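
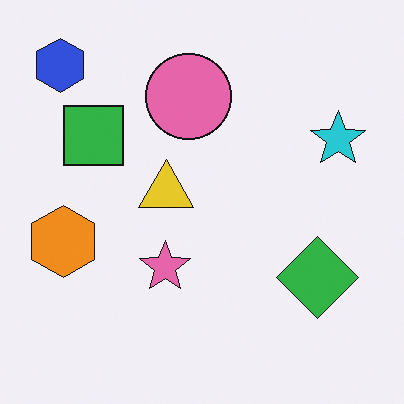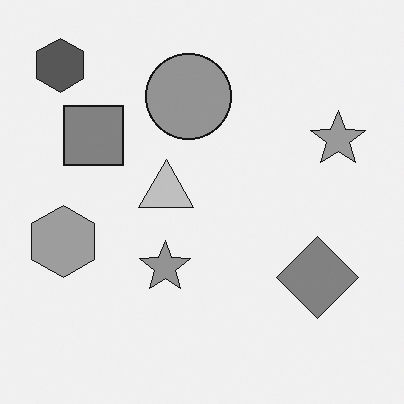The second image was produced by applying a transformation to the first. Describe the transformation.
The transformation is: converted to grayscale.

All color is removed — every shape is now a shade of grey.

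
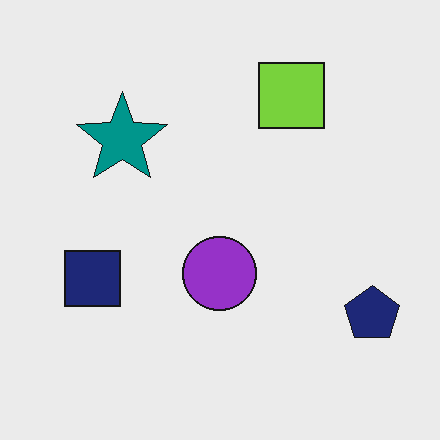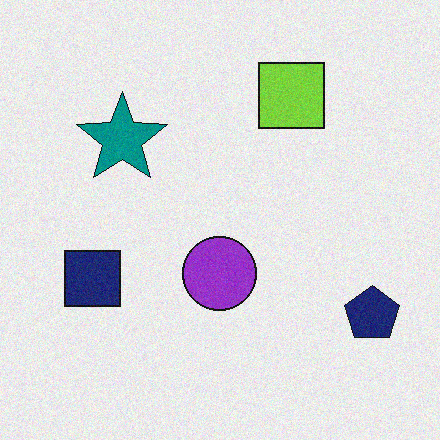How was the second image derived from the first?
This is the original image degraded with light additive noise.

Random speckle covers the whole image, including the flat background.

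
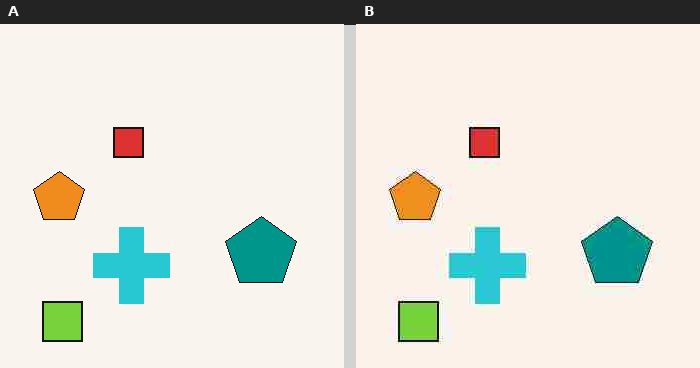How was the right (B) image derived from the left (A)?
The image was heavily JPEG-compressed with obvious blocking artifacts.

Blocky 8×8 compression artifacts appear around shape edges and the flat background shows ringing — characteristic JPEG degradation.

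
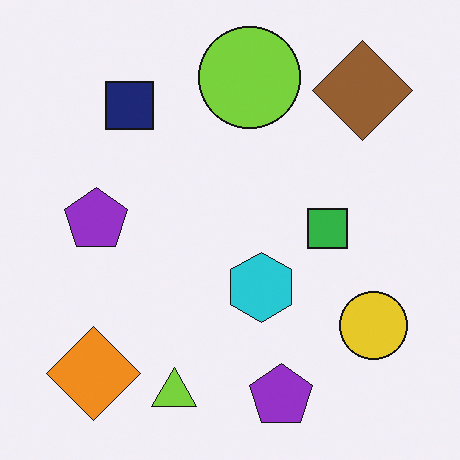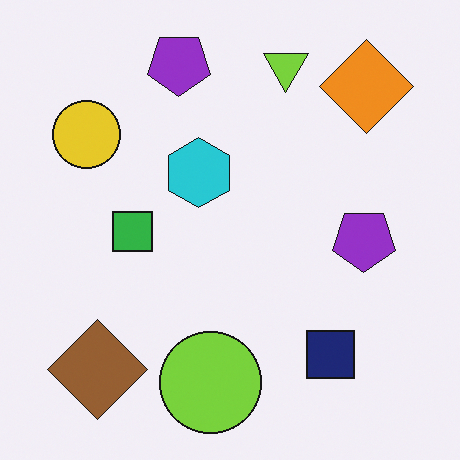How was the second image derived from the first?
The image was rotated 180°.

The orange diamond sits in the bottom-left of the first image and the top-right of the second — consistent with a whole-image 180° rotation.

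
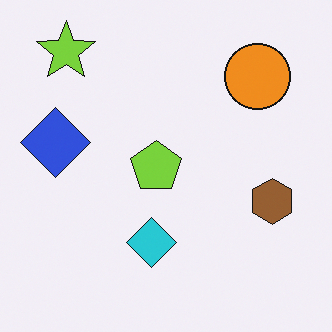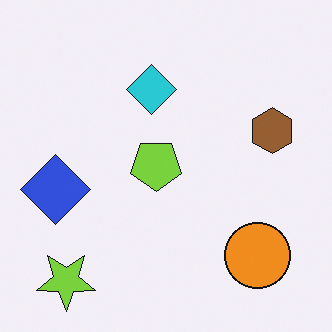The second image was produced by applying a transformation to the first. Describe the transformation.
Flipped vertically (top ↔ bottom).

The lime star is in the top-left of the first image and the bottom-left of the second — shapes on opposite sides of the horizontal midline have swapped in a mirror flip.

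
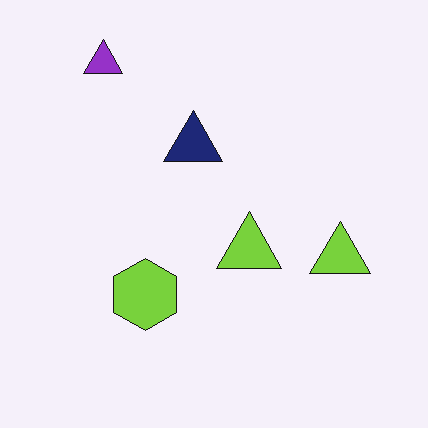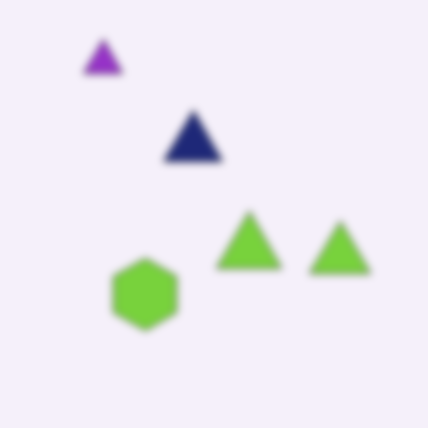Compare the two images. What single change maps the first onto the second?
The second image is the first noticeably gaussian-blurred.

Shape edges and outlines are uniformly softened across the whole image.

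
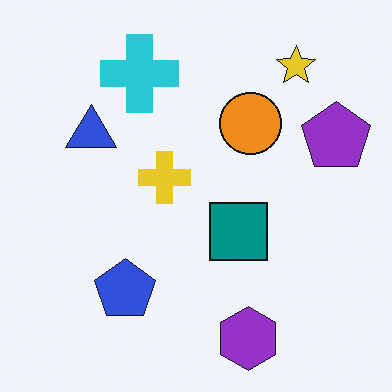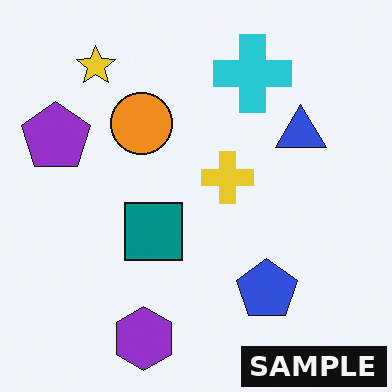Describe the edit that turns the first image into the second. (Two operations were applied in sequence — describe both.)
The second image is the first flipped horizontally (left ↔ right), then watermarked with the text "SAMPLE" in the lower-right corner.

The purple pentagon is in the right of the first image and the left of the second — shapes on opposite sides of the vertical midline have swapped in a mirror flip. A dark label reading "SAMPLE" appears in the lower-right corner.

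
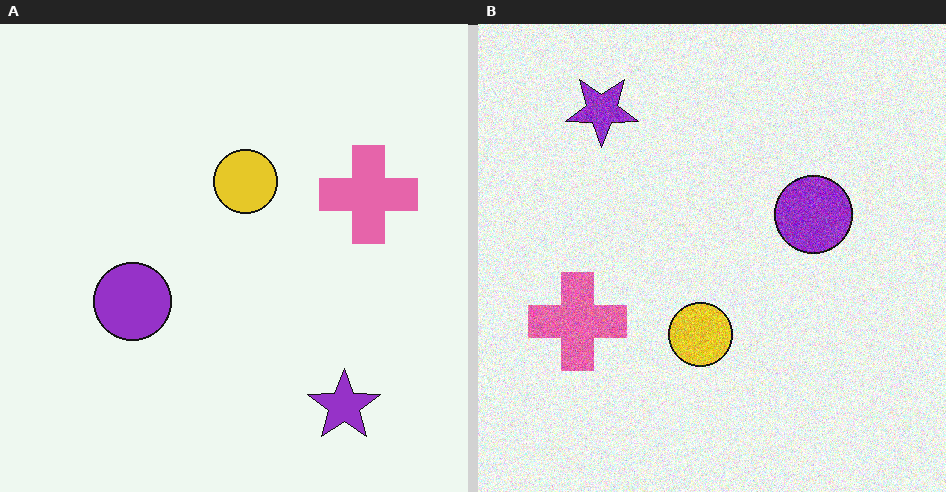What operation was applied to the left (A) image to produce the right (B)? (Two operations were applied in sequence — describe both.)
It was degraded with moderate additive noise, then rotated 180°.

Random speckle covers the whole image, including the flat background. The purple star sits in the bottom-right of the left (A) image and the top-left of the right (B) — consistent with a whole-image 180° rotation.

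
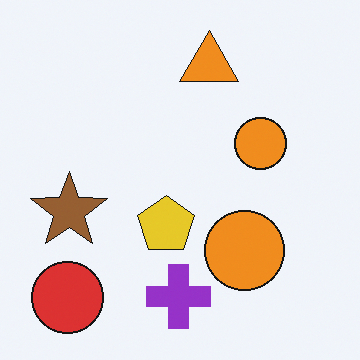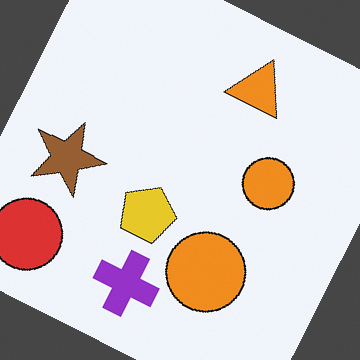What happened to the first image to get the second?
It was rotated clockwise by a clearly visible amount.

Every shape is tilted by the same angle and the image corners show triangular fill wedges — a whole-image rotation by a non-right angle.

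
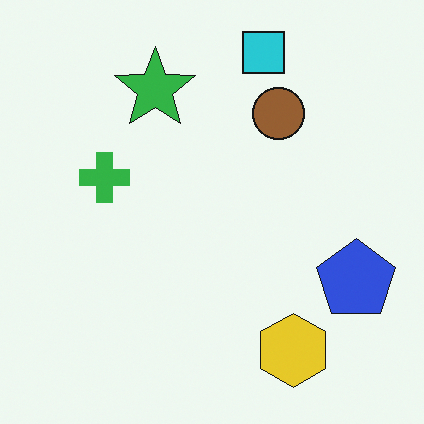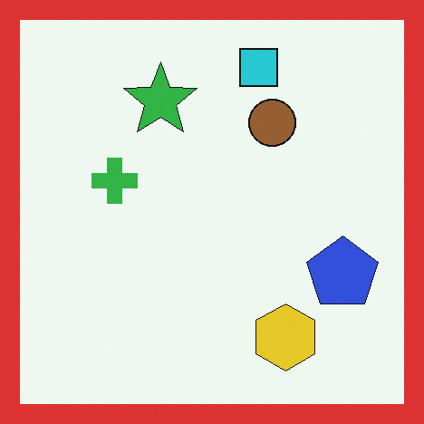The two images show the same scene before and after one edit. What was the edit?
The transformation is: framed with a red border.

A solid red frame runs around the edge of the second image, with the content slightly shrunk inside it.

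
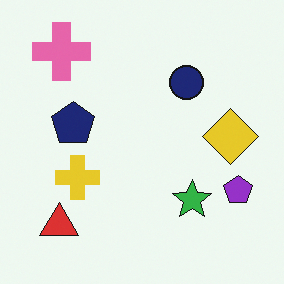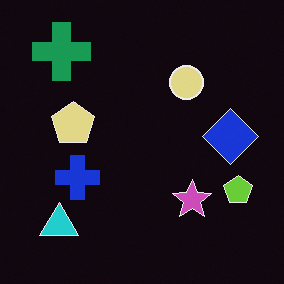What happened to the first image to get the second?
Color-inverted (negative).

The light background has become dark and every shape's color is its complement — a photographic negative.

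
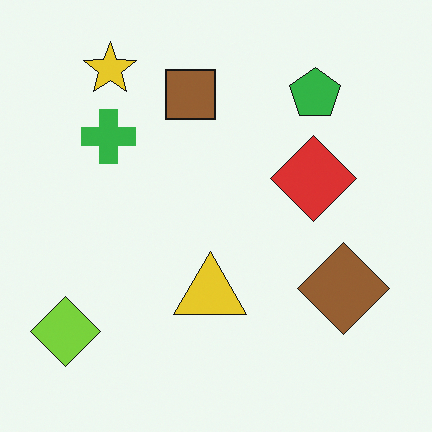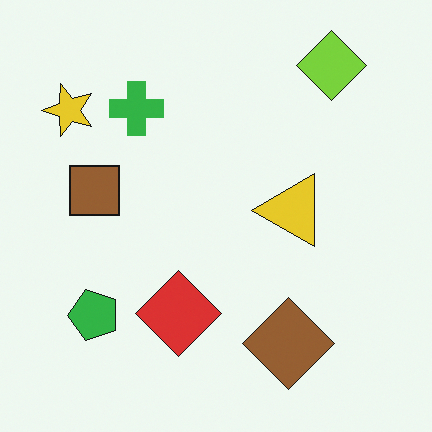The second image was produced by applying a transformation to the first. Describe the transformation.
The image was transposed (reflected across the top-left ↔ bottom-right diagonal).

Shapes have swapped their row and column positions — what was in the top-right is now in the bottom-left — a diagonal reflection.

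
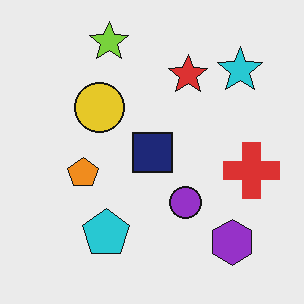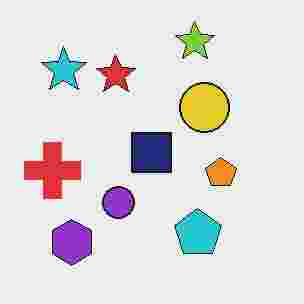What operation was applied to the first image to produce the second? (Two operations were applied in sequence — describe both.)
Flipped horizontally (left ↔ right), then degraded with heavy JPEG compression.

The red cross is in the right of the first image and the left of the second — shapes on opposite sides of the vertical midline have swapped in a mirror flip. Blocky 8×8 compression artifacts appear around shape edges and the flat background shows ringing — characteristic JPEG degradation.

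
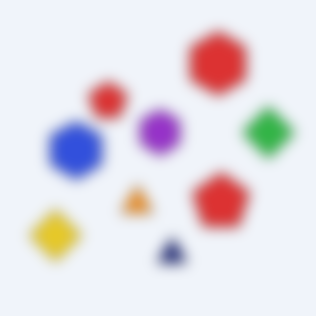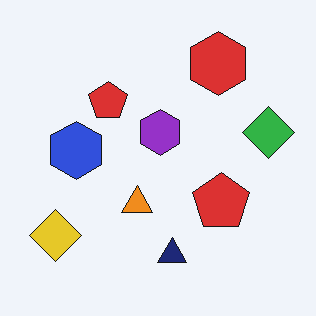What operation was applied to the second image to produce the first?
This is the original image strongly gaussian-blurred.

Shape edges and outlines are uniformly softened across the whole image.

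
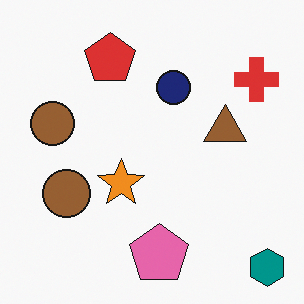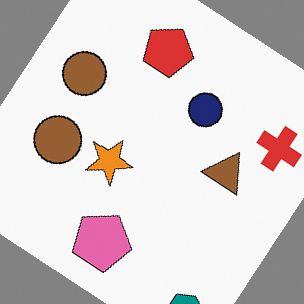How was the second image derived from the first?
This is the original image rotated clockwise by a large amount — several tens of degrees.

Every shape is tilted by the same angle and the image corners show triangular fill wedges — a whole-image rotation by a non-right angle.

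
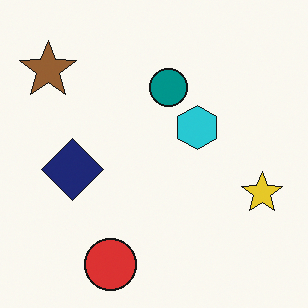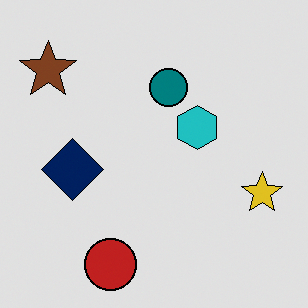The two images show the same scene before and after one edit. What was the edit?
The image was moderately posterized.

Each flat color has snapped to a coarser quantized level — most visibly, the near-white background has dropped to a flat grey.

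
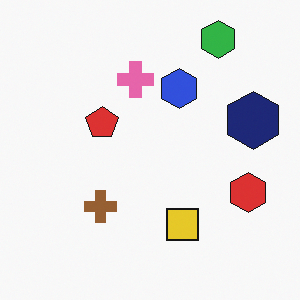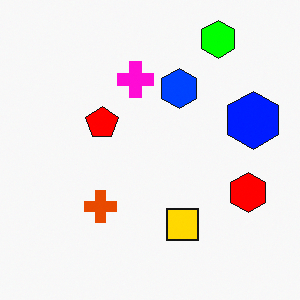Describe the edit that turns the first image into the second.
It was heavily oversaturated.

All colors are more vivid — a global saturation change.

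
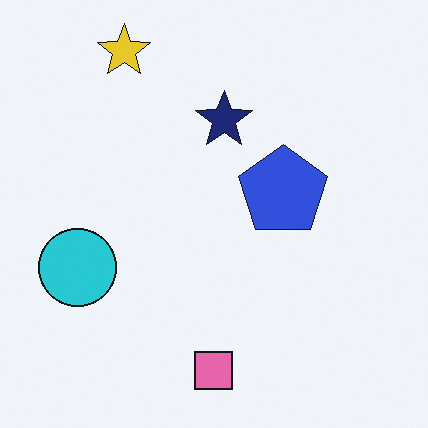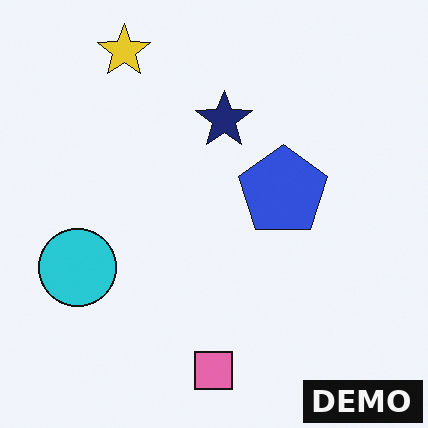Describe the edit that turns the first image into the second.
The second image is the first watermarked with the text "DEMO" in the lower-right corner.

A dark label reading "DEMO" appears in the lower-right corner.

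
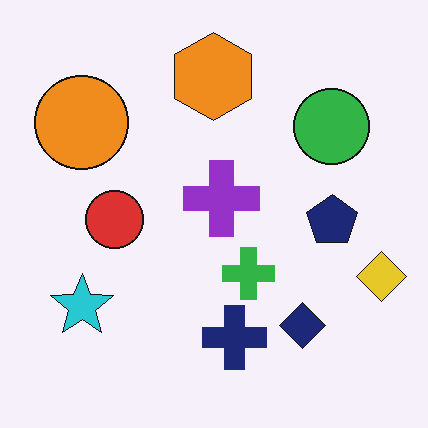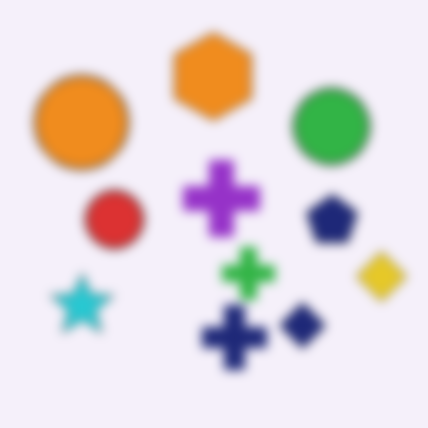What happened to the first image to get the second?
It was strongly gaussian-blurred.

Shape edges and outlines are uniformly softened across the whole image.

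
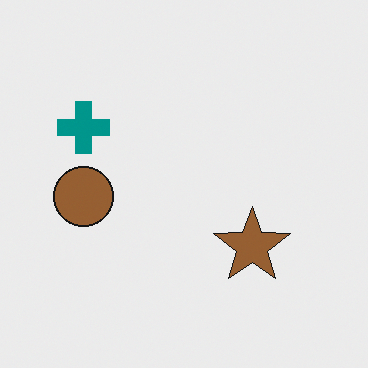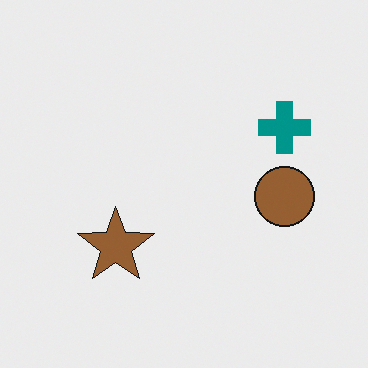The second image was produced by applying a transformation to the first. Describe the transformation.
The second image is the first flipped horizontally (left ↔ right).

The brown circle is in the left of the first image and the right of the second — shapes on opposite sides of the vertical midline have swapped in a mirror flip.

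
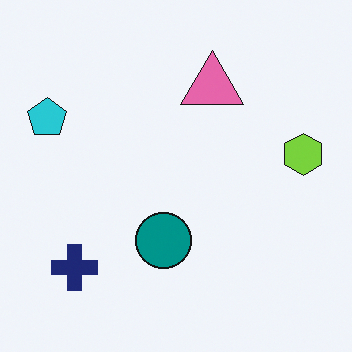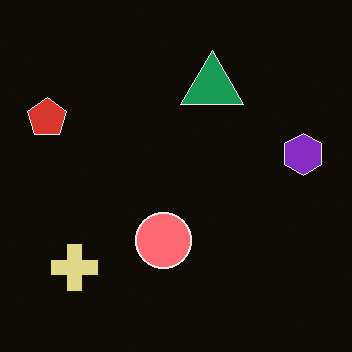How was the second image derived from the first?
The image was color-inverted (negative).

The light background has become dark and every shape's color is its complement — a photographic negative.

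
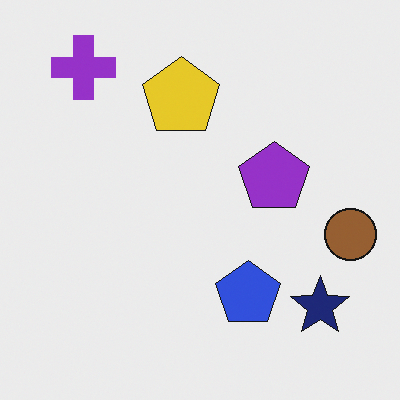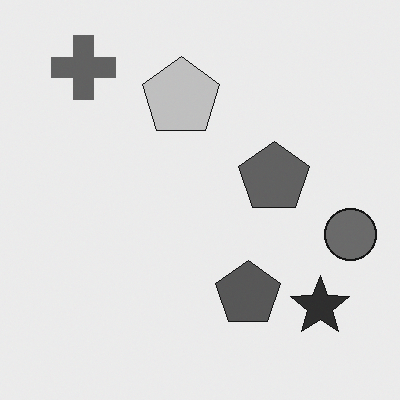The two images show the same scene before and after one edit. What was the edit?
The image was converted to grayscale.

All color is removed — every shape is now a shade of grey.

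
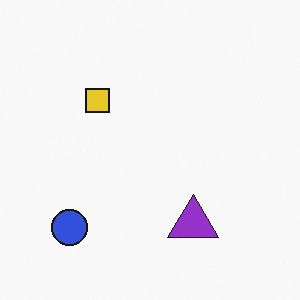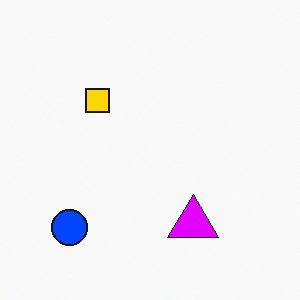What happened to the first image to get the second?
Made much more vivid (saturation change).

All colors are more vivid — a global saturation change.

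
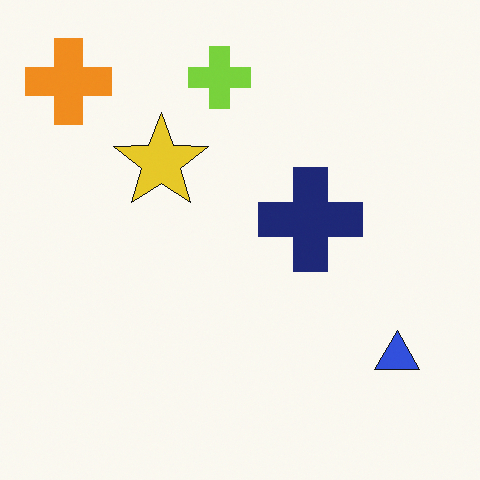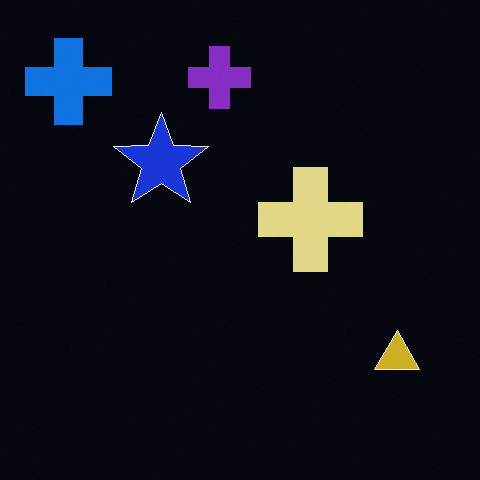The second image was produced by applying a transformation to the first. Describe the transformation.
The transformation is: color-inverted (negative).

The light background has become dark and every shape's color is its complement — a photographic negative.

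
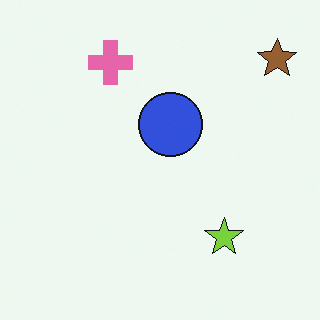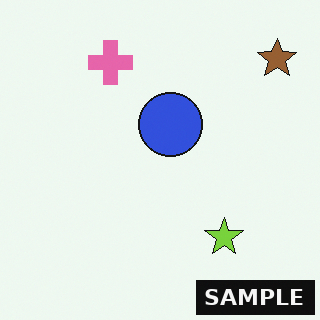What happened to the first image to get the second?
The image was watermarked with the text "SAMPLE" in the lower-right corner.

A dark label reading "SAMPLE" appears in the lower-right corner.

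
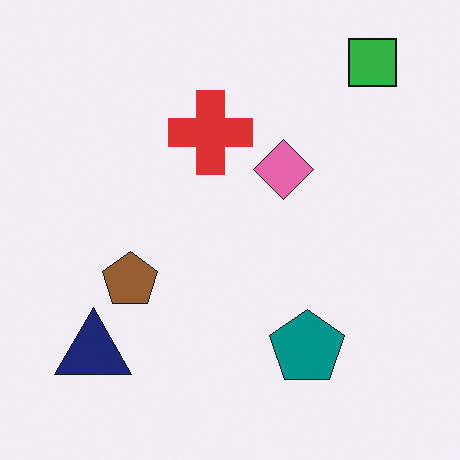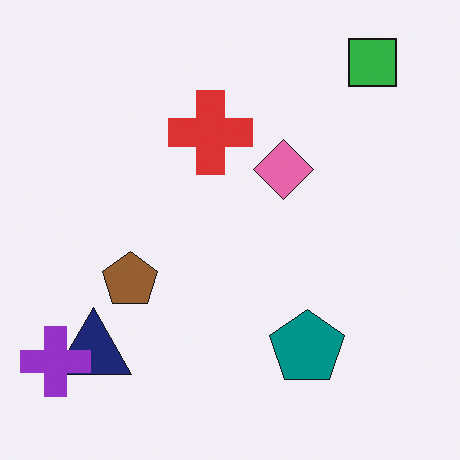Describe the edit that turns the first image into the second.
It was overlaid with an additional purple cross.

A purple cross appears in the second image that is absent from the first.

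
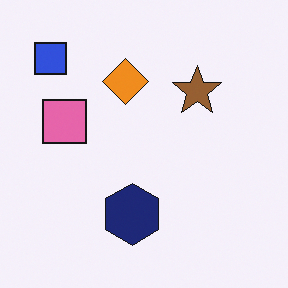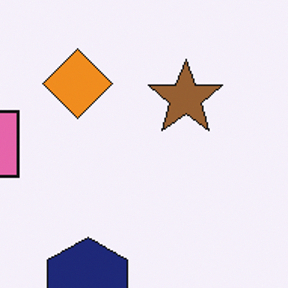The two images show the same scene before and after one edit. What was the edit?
The second image is the first cropped slightly and scaled back up.

The visible shapes are larger and the field of view is narrower; shapes near the original edges may be partly or wholly outside the frame — a crop-and-rescale.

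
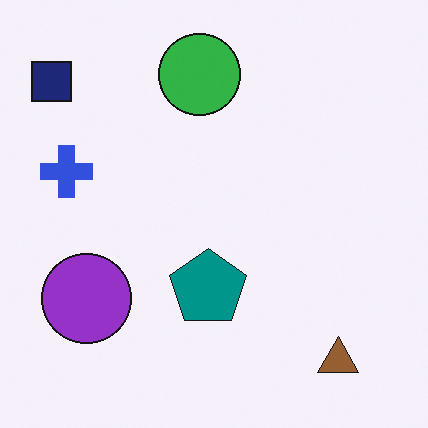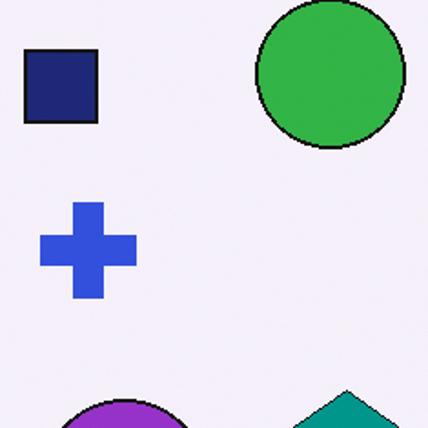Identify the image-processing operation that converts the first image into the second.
Cropped to a noticeably smaller region and rescaled.

The visible shapes are larger and the field of view is narrower; shapes near the original edges may be partly or wholly outside the frame — a crop-and-rescale.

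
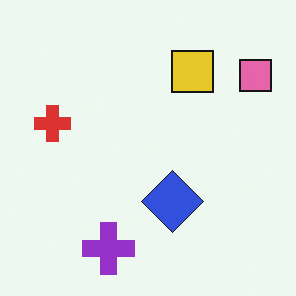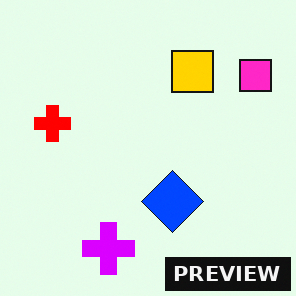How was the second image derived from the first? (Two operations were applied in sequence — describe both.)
It was heavily oversaturated, then watermarked with the text "PREVIEW" in the lower-right corner.

All colors are more vivid — a global saturation change. A dark label reading "PREVIEW" appears in the lower-right corner.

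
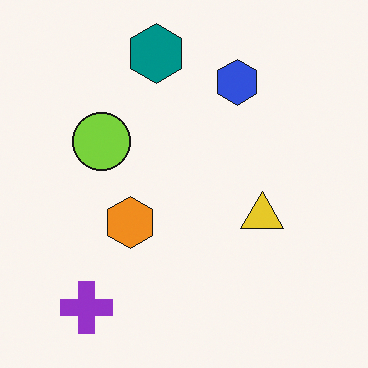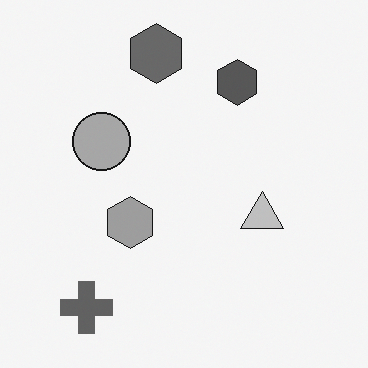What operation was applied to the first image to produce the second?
The transformation is: converted to grayscale.

All color is removed — every shape is now a shade of grey.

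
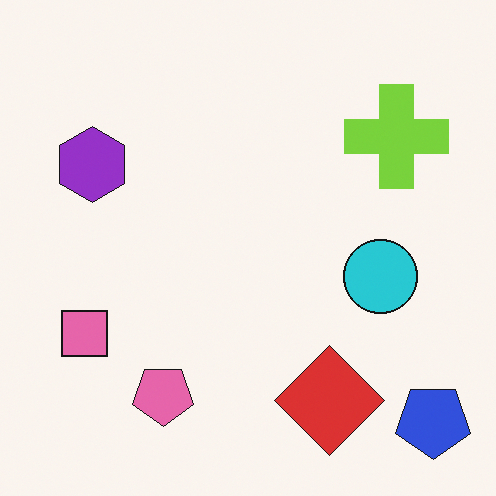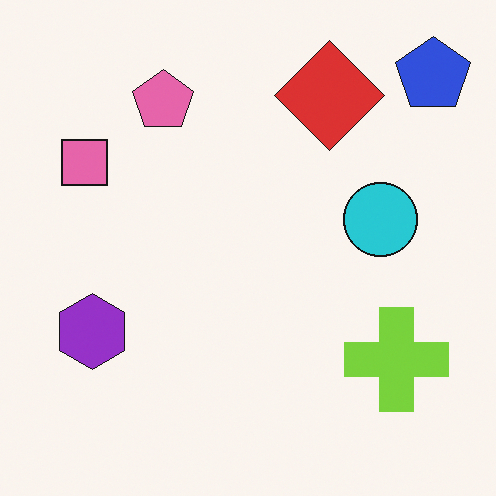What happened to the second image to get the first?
The transformation is: flipped vertically (top ↔ bottom).

The blue pentagon is in the top-right of the second image and the bottom-right of the first — shapes on opposite sides of the horizontal midline have swapped in a mirror flip.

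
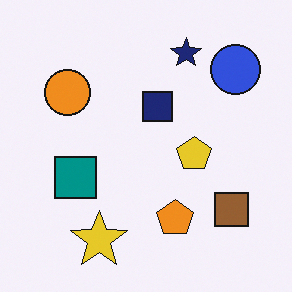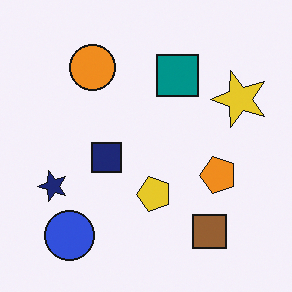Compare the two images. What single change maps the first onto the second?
This is the original image transposed (reflected across the top-left ↔ bottom-right diagonal).

Shapes have swapped their row and column positions — what was in the top-right is now in the bottom-left — a diagonal reflection.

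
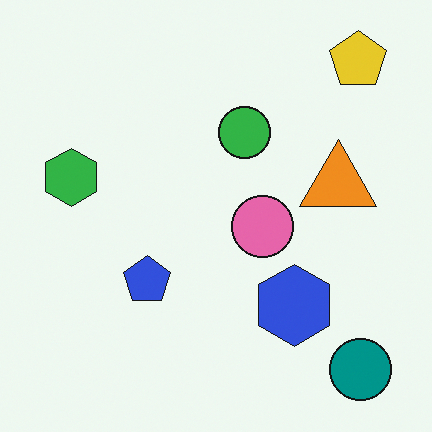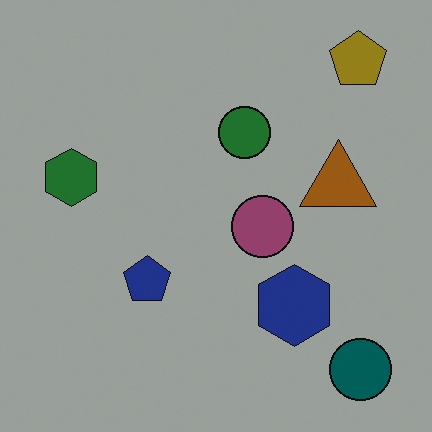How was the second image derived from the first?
The second image is the first darkened a lot.

Every pixel — background and shapes alike — is uniformly darkened.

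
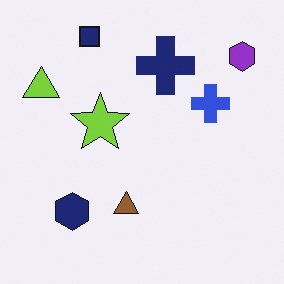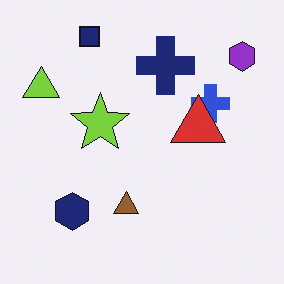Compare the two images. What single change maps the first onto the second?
The transformation is: overlaid with an additional red triangle.

A red triangle appears in the second image that is absent from the first.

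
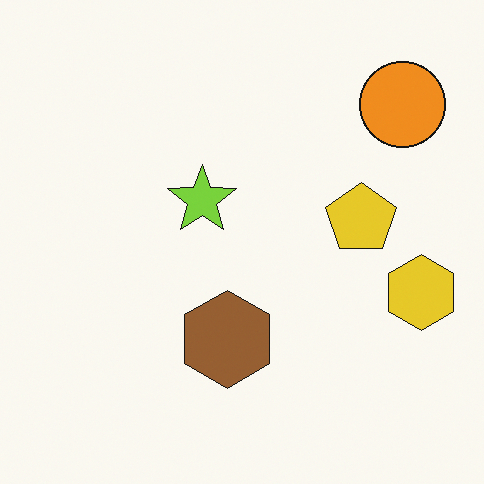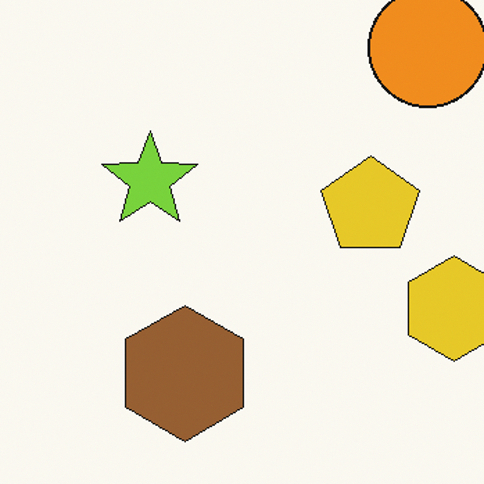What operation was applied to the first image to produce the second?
This is the original image cropped slightly and scaled back up.

The visible shapes are larger and the field of view is narrower; shapes near the original edges may be partly or wholly outside the frame — a crop-and-rescale.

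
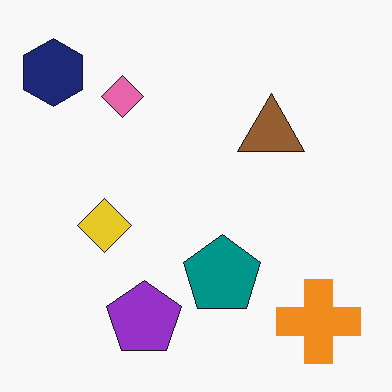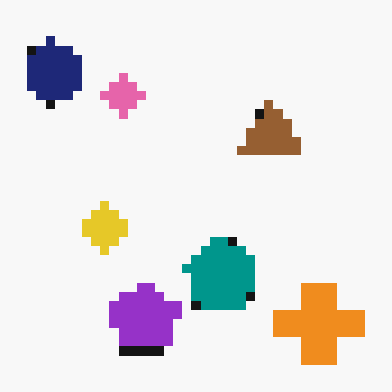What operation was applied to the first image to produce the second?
The image was heavily pixelated into large blocks.

Shapes are reduced to large square blocks; fine edges and outlines are lost — a downscale-then-upscale (mosaic) effect.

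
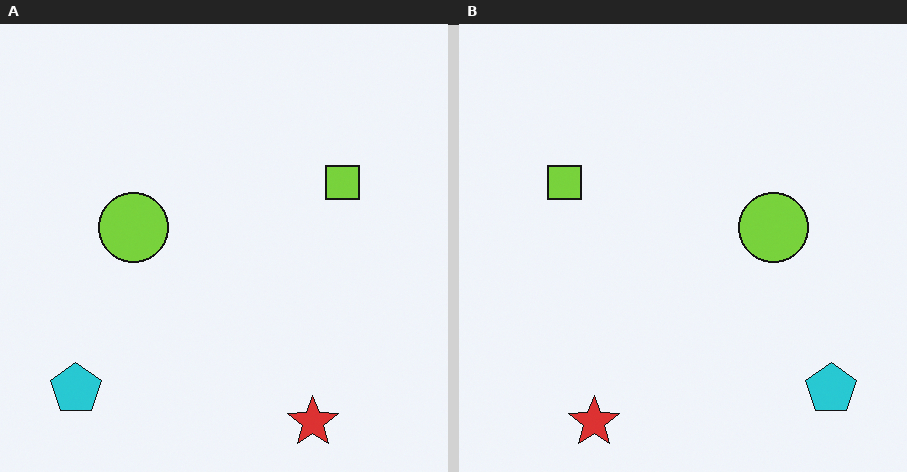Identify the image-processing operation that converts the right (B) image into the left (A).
This is the original image flipped horizontally (left ↔ right).

The cyan pentagon is in the bottom-right of the right (B) image and the bottom-left of the left (A) — shapes on opposite sides of the vertical midline have swapped in a mirror flip.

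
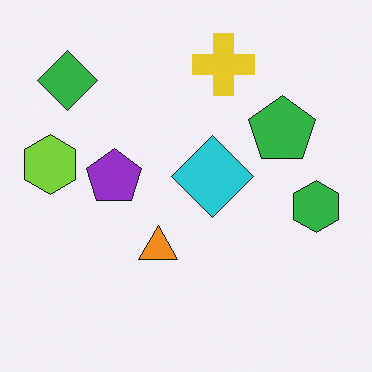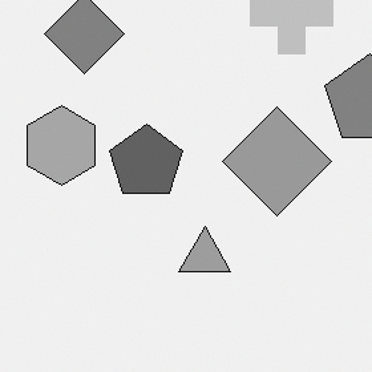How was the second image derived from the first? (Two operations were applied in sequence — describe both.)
This is the original image converted to grayscale, then cropped to a modestly smaller region and rescaled.

All color is removed — every shape is now a shade of grey. The visible shapes are larger and the field of view is narrower; shapes near the original edges may be partly or wholly outside the frame — a crop-and-rescale.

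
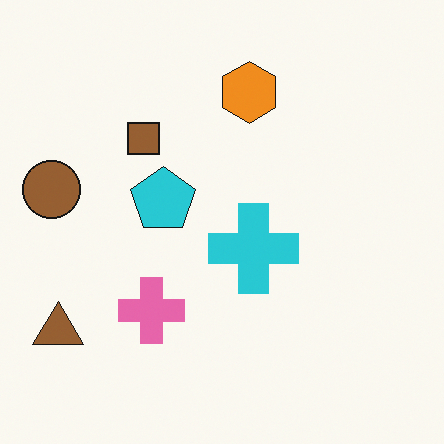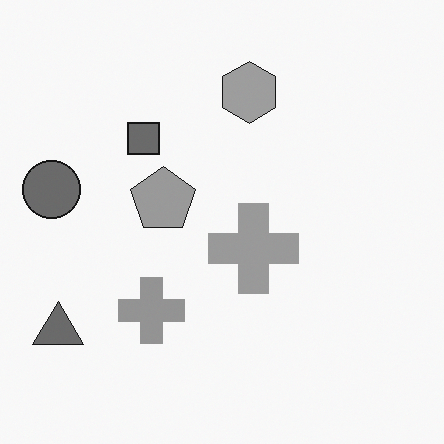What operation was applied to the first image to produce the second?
Converted to grayscale.

All color is removed — every shape is now a shade of grey.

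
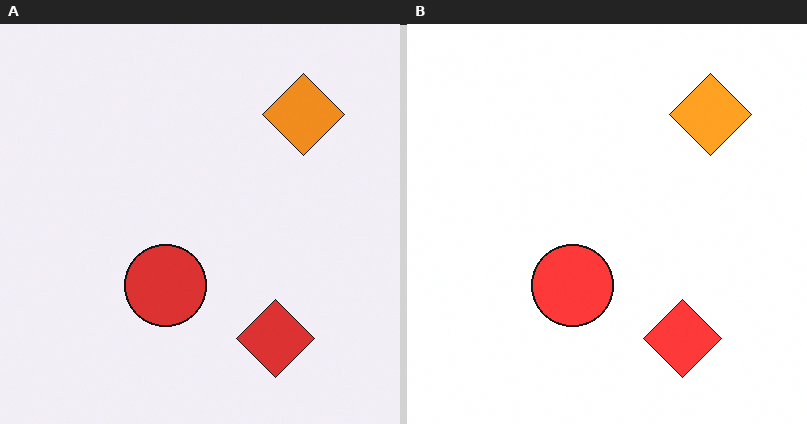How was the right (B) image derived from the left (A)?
This is the original image brightened a little.

Every pixel — background and shapes alike — is uniformly brightened.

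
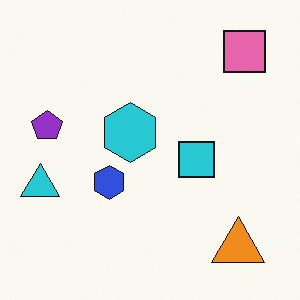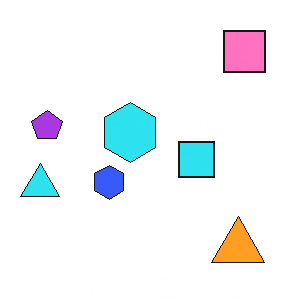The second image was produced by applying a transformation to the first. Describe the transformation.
The transformation is: brightened a little.

Every pixel — background and shapes alike — is uniformly brightened.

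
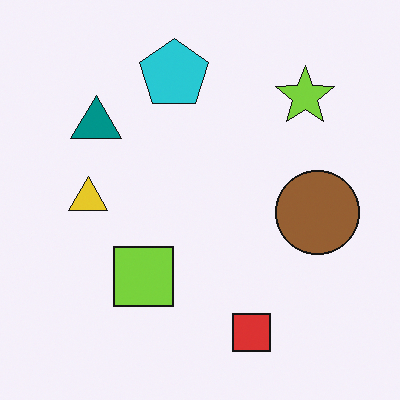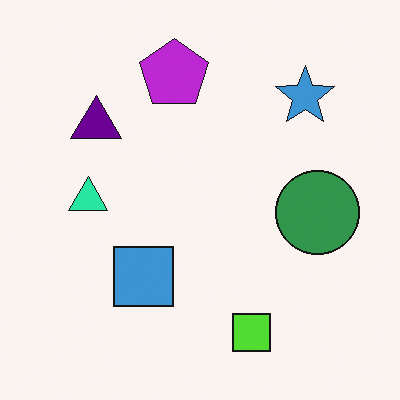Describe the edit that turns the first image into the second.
It was hue-shifted through roughly a third of the color wheel.

Every shape's color has rotated by the same amount around the hue wheel — a uniform hue shift.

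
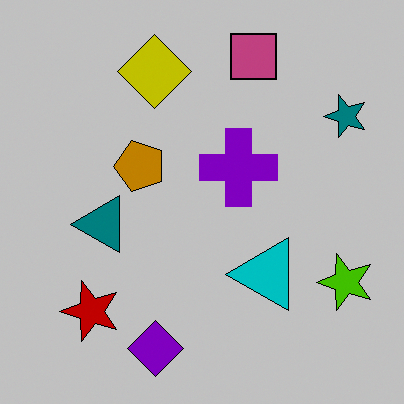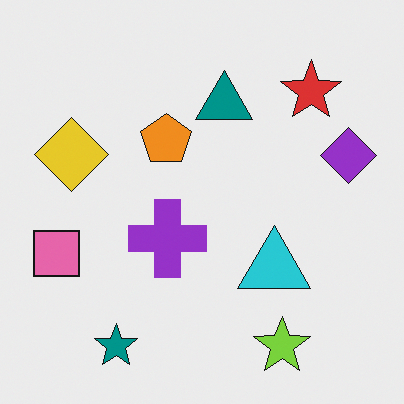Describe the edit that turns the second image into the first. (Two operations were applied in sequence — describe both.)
The transformation is: aggressively posterized, then transposed (reflected across the top-left ↔ bottom-right diagonal).

Each flat color has snapped to a coarser quantized level — most visibly, the near-white background has dropped to a flat grey. Shapes have swapped their row and column positions — what was in the top-right is now in the bottom-left — a diagonal reflection.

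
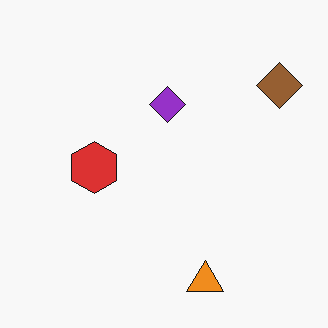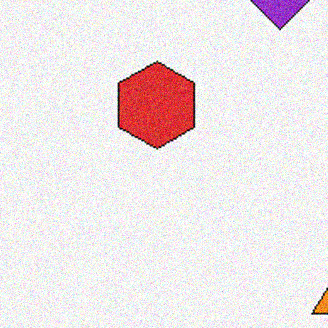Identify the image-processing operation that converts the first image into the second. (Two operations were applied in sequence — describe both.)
The second image is the first cropped tightly and scaled back up, then degraded with visible gaussian noise.

The visible shapes are larger and the field of view is narrower; shapes near the original edges may be partly or wholly outside the frame — a crop-and-rescale. Random speckle covers the whole image, including the flat background.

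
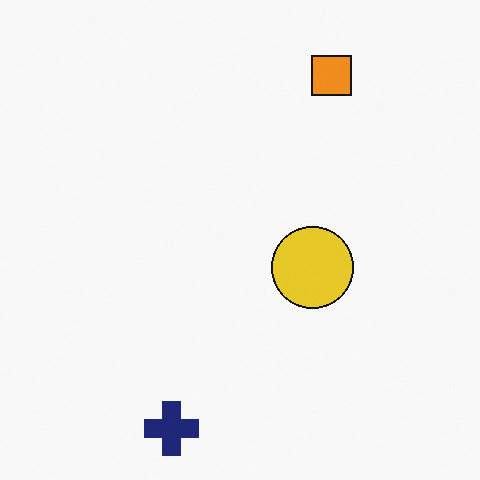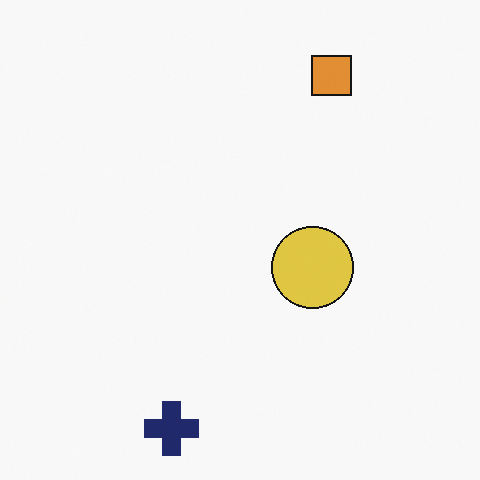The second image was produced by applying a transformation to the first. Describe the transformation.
This is the original image slightly desaturated.

All colors are more muted and greyish — a global saturation change.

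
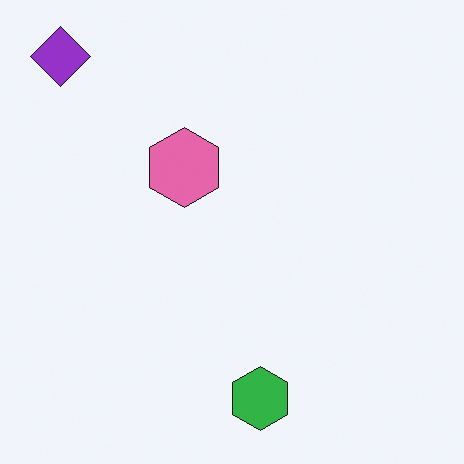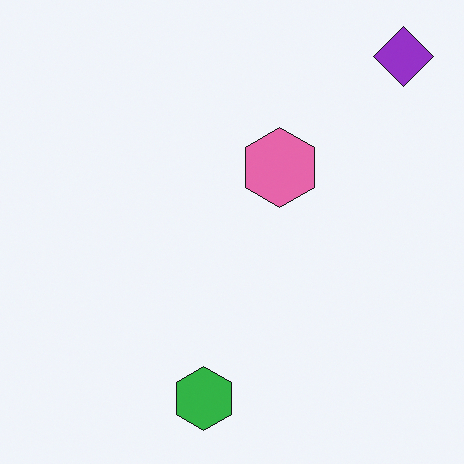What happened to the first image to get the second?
The image was flipped horizontally (left ↔ right).

The purple diamond is in the top-left of the first image and the top-right of the second — shapes on opposite sides of the vertical midline have swapped in a mirror flip.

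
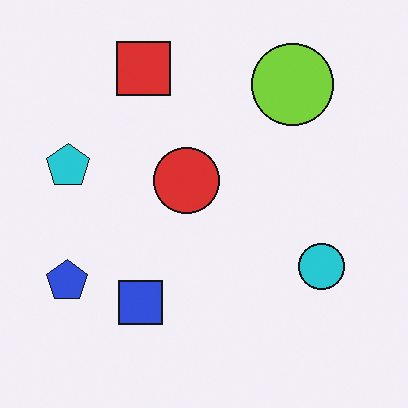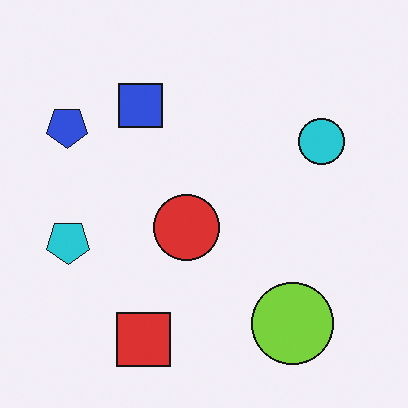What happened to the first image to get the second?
The image was flipped vertically (top ↔ bottom).

The red square is in the top of the first image and the bottom of the second — shapes on opposite sides of the horizontal midline have swapped in a mirror flip.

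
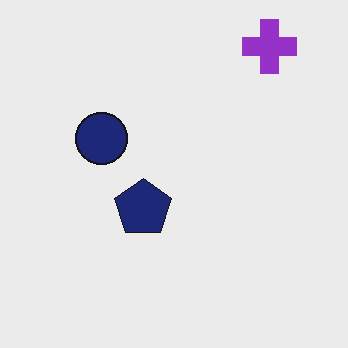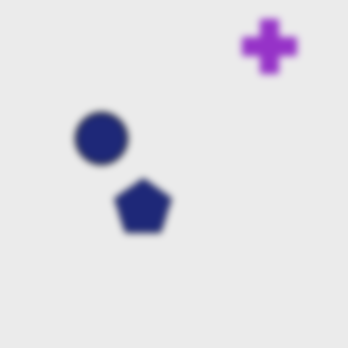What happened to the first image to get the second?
The image was noticeably gaussian-blurred.

Shape edges and outlines are uniformly softened across the whole image.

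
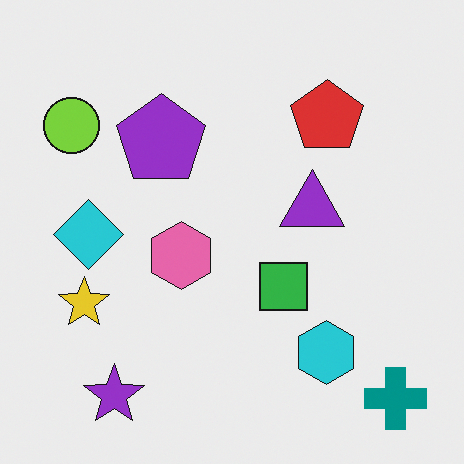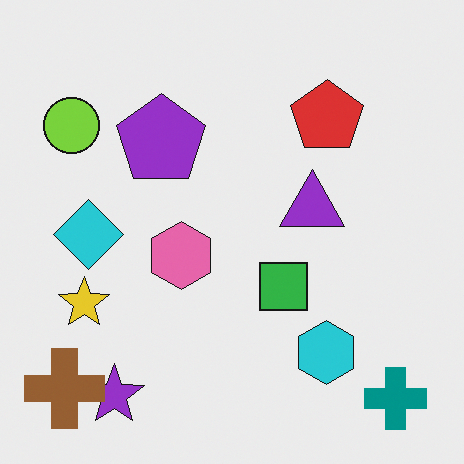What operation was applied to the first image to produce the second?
The transformation is: overlaid with an additional brown cross.

A brown cross appears in the second image that is absent from the first.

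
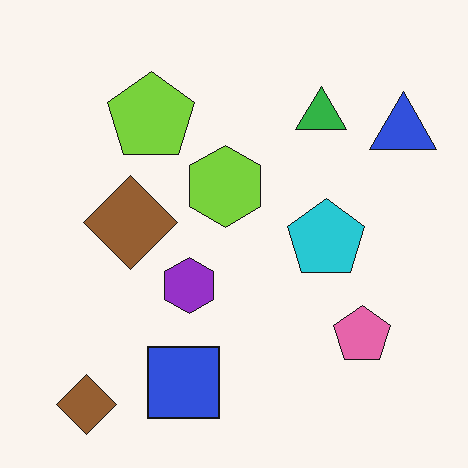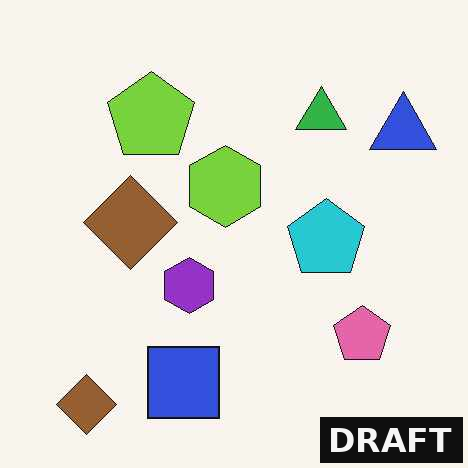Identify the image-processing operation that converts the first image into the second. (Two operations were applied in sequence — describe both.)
The transformation is: JPEG-compressed with visible artifacts, then watermarked with the text "DRAFT" in the lower-right corner.

Blocky 8×8 compression artifacts appear around shape edges and the flat background shows ringing — characteristic JPEG degradation. A dark label reading "DRAFT" appears in the lower-right corner.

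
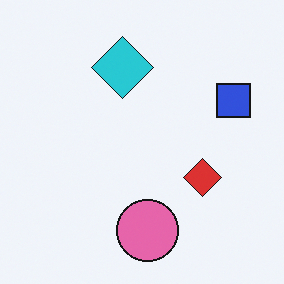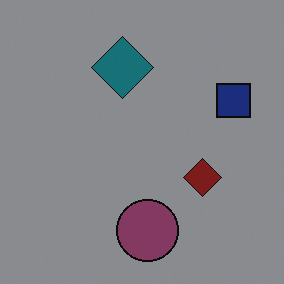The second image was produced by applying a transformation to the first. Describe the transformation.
It was substantially darkened.

Every pixel — background and shapes alike — is uniformly darkened.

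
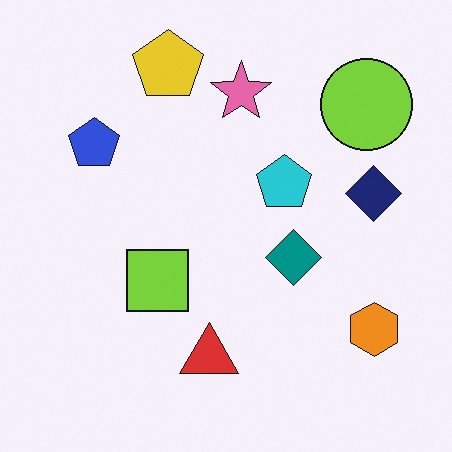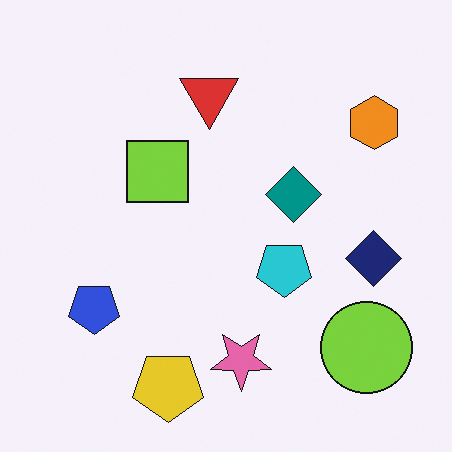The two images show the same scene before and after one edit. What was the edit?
This is the original image flipped vertically (top ↔ bottom).

The yellow pentagon is in the top of the first image and the bottom of the second — shapes on opposite sides of the horizontal midline have swapped in a mirror flip.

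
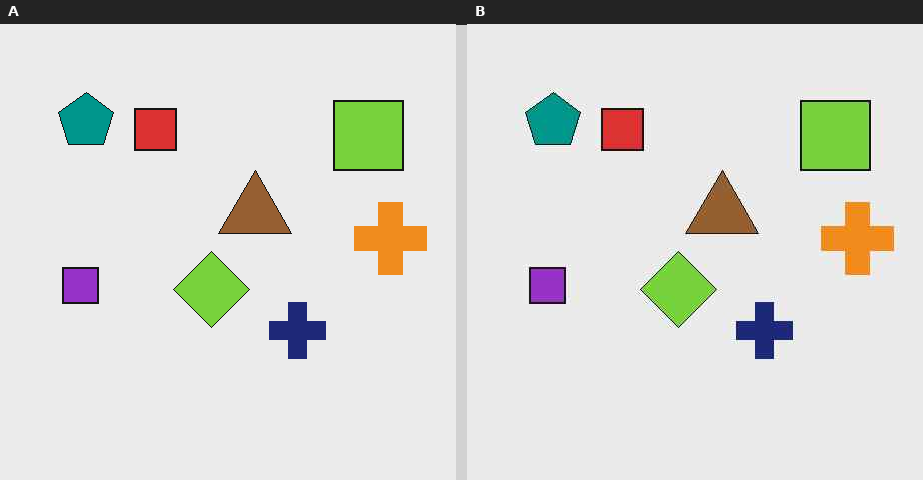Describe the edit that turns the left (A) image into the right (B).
It was given moderate JPEG compression.

Blocky 8×8 compression artifacts appear around shape edges and the flat background shows ringing — characteristic JPEG degradation.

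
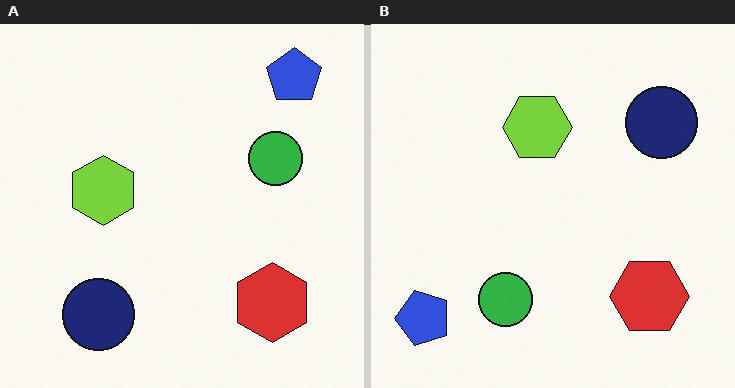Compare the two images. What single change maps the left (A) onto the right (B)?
The image was transposed (reflected across the top-left ↔ bottom-right diagonal).

Shapes have swapped their row and column positions — what was in the top-right is now in the bottom-left — a diagonal reflection.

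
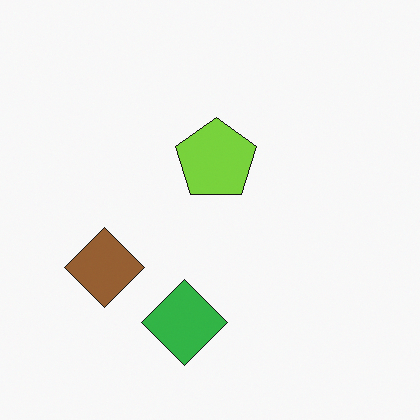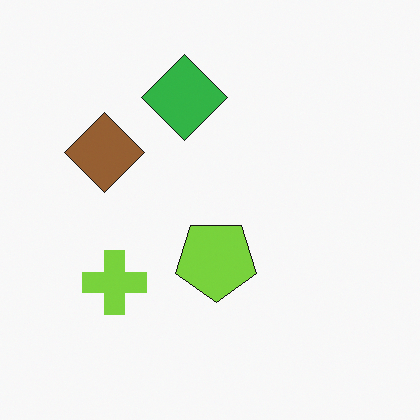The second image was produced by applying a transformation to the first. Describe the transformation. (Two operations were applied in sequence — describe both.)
The transformation is: flipped vertically (top ↔ bottom), then overlaid with an additional lime cross.

The green diamond is in the bottom of the first image and the top of the second — shapes on opposite sides of the horizontal midline have swapped in a mirror flip. A lime cross appears in the second image that is absent from the first.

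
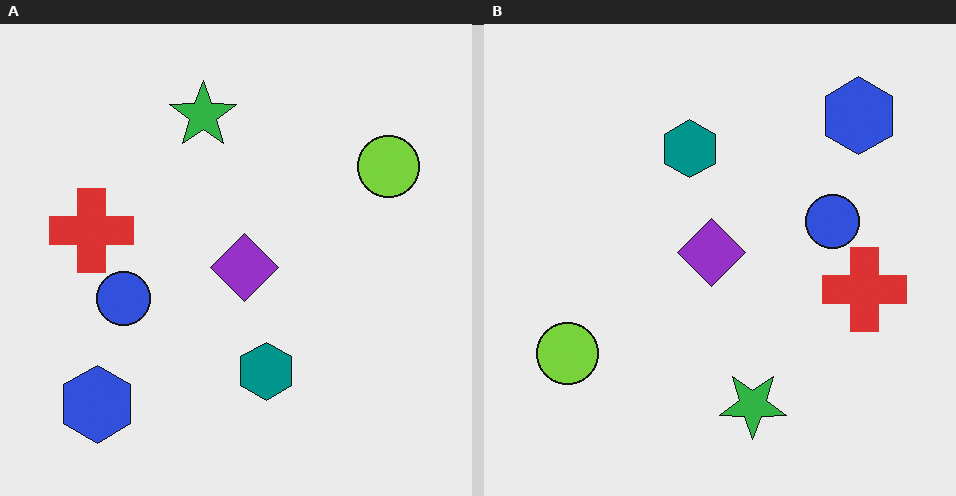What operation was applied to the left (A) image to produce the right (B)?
The transformation is: rotated 180°.

The blue hexagon sits in the bottom-left of the left (A) image and the top-right of the right (B) — consistent with a whole-image 180° rotation.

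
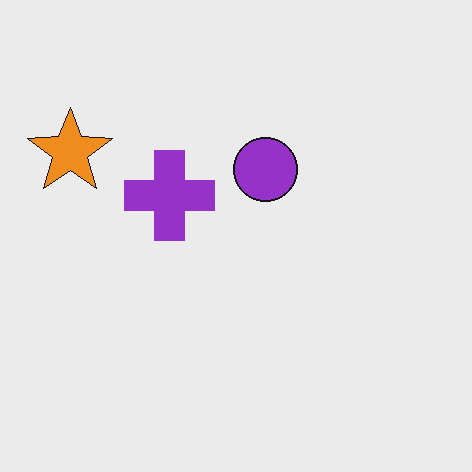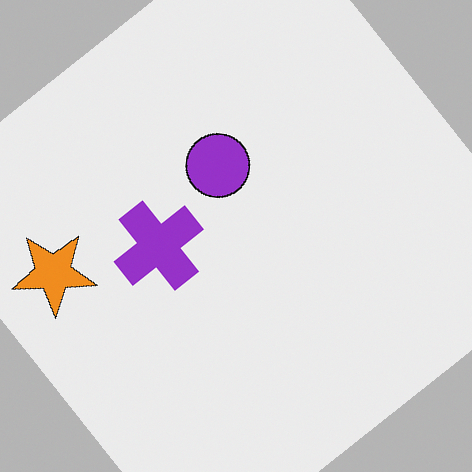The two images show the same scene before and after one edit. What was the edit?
The image was rotated counter-clockwise by a large amount — several tens of degrees.

Every shape is tilted by the same angle and the image corners show triangular fill wedges — a whole-image rotation by a non-right angle.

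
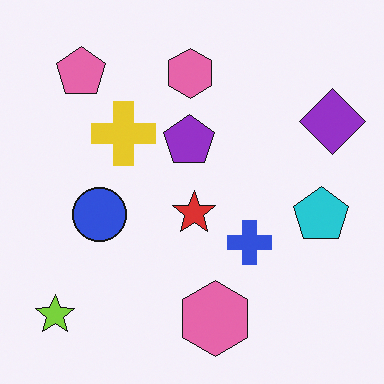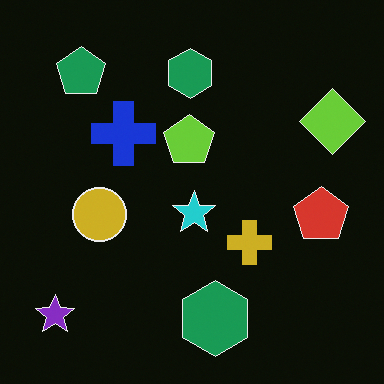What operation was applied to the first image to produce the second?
The transformation is: color-inverted (negative).

The light background has become dark and every shape's color is its complement — a photographic negative.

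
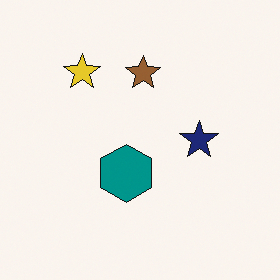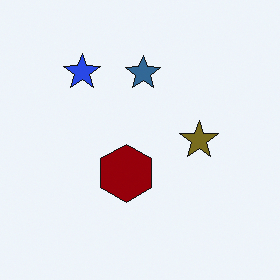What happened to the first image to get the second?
The second image is the first hue-shifted through roughly half the color wheel.

Every shape's color has rotated by the same amount around the hue wheel — a uniform hue shift.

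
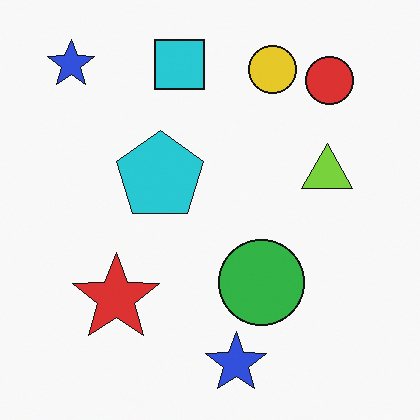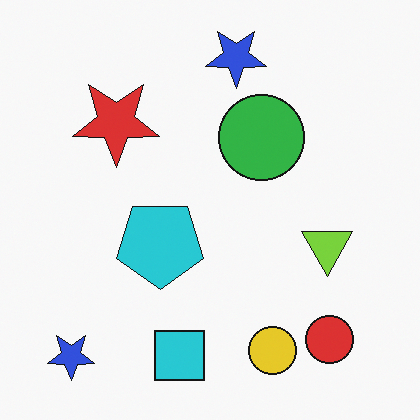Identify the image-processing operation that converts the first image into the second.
The transformation is: flipped vertically (top ↔ bottom).

The cyan square is in the top of the first image and the bottom of the second — shapes on opposite sides of the horizontal midline have swapped in a mirror flip.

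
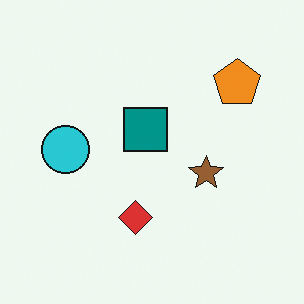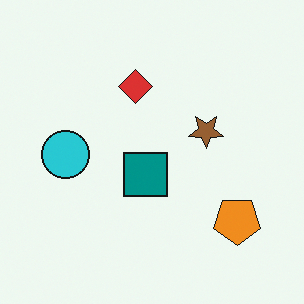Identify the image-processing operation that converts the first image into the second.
The image was flipped vertically (top ↔ bottom).

The orange pentagon is in the top-right of the first image and the bottom-right of the second — shapes on opposite sides of the horizontal midline have swapped in a mirror flip.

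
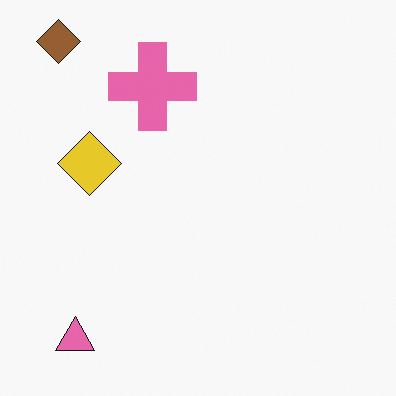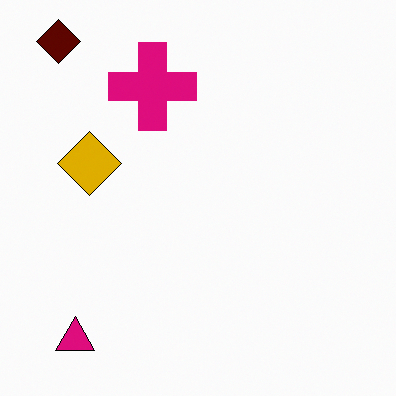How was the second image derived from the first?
It was boosted in contrast.

Tones are pushed away from mid-grey across the whole image — a global contrast change.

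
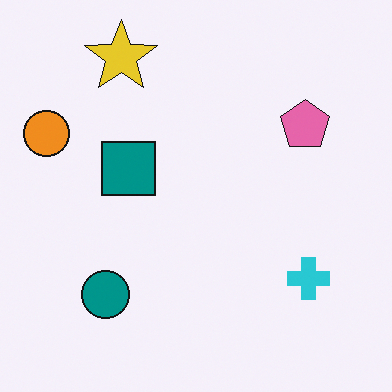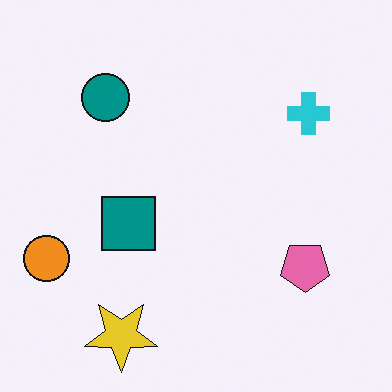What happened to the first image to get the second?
Flipped vertically (top ↔ bottom).

The yellow star is in the top-left of the first image and the bottom-left of the second — shapes on opposite sides of the horizontal midline have swapped in a mirror flip.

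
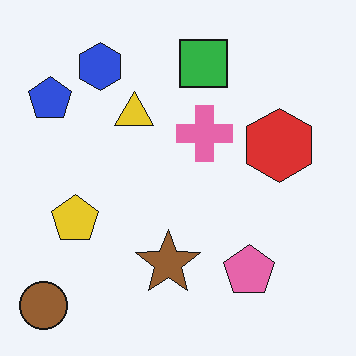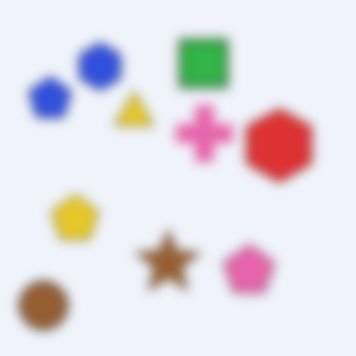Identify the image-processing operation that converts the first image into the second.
This is the original image heavily blurred.

Shape edges and outlines are uniformly softened across the whole image.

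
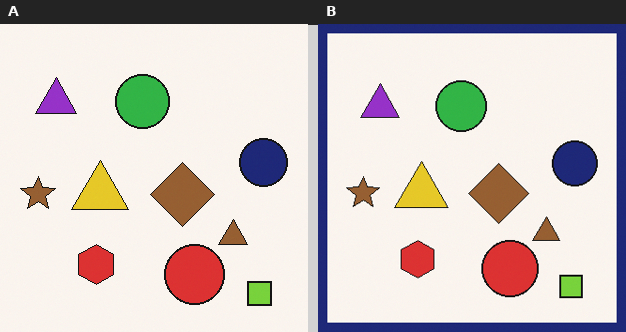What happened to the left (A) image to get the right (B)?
This is the original image framed with a navy border.

A solid navy frame runs around the edge of the right (B) image, with the content slightly shrunk inside it.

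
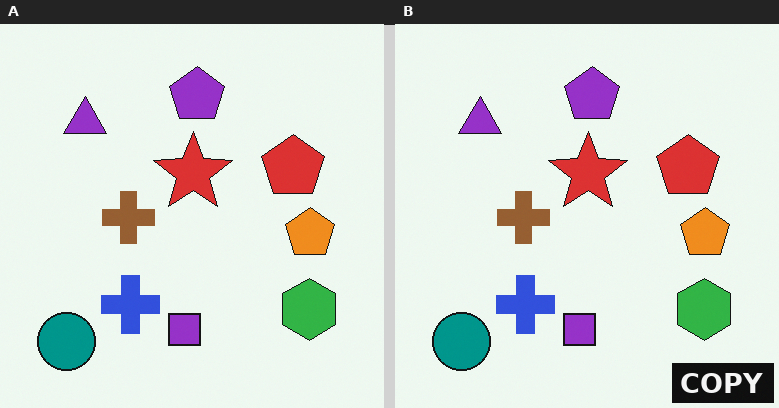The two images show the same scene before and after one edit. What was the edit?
The image was watermarked with the text "COPY" in the lower-right corner.

A dark label reading "COPY" appears in the lower-right corner.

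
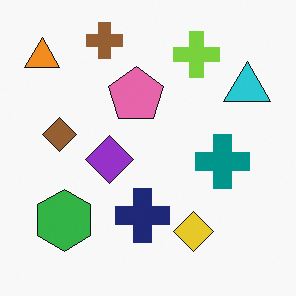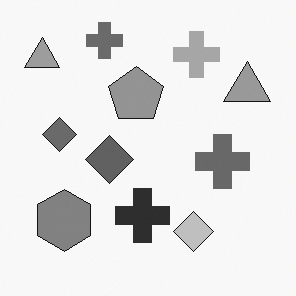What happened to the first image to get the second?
The second image is the first converted to grayscale.

All color is removed — every shape is now a shade of grey.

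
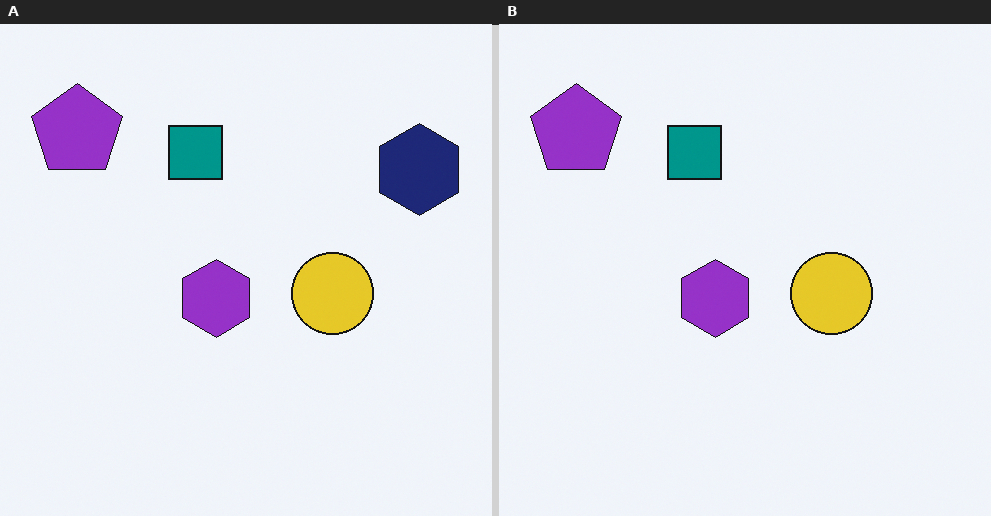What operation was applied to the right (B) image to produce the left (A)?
The image was overlaid with an additional navy hexagon.

A navy hexagon appears in the left (A) image that is absent from the right (B).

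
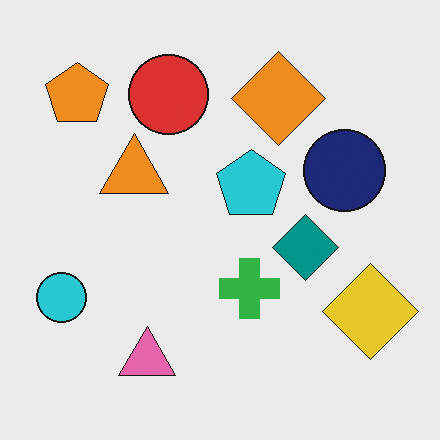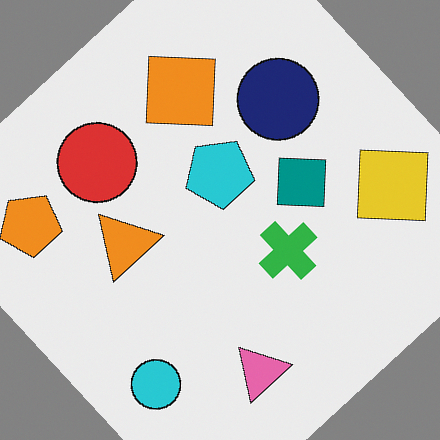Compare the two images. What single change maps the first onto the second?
This is the original image rotated counter-clockwise by a large amount — several tens of degrees.

Every shape is tilted by the same angle and the image corners show triangular fill wedges — a whole-image rotation by a non-right angle.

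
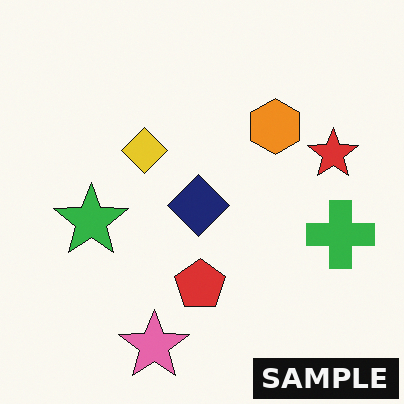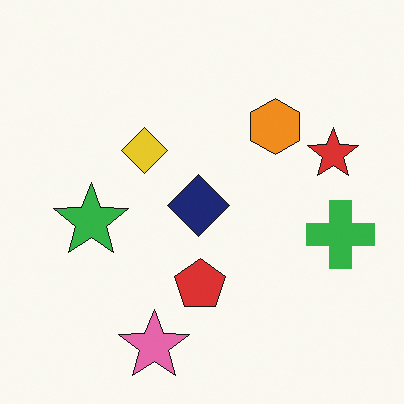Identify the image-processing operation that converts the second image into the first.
This is the original image watermarked with the text "SAMPLE" in the lower-right corner.

A dark label reading "SAMPLE" appears in the lower-right corner.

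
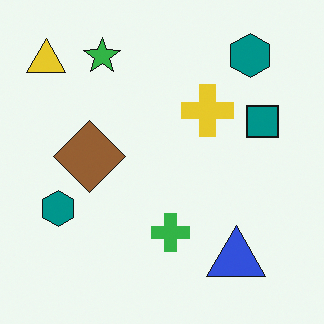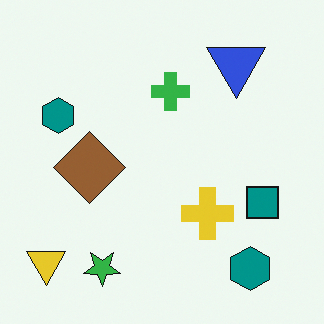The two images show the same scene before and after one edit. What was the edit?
The second image is the first flipped vertically (top ↔ bottom).

The green star is in the top-left of the first image and the bottom-left of the second — shapes on opposite sides of the horizontal midline have swapped in a mirror flip.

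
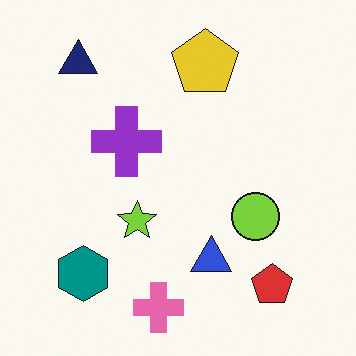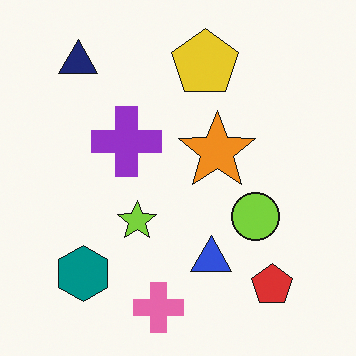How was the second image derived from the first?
This is the original image overlaid with an additional orange star.

An orange star appears in the second image that is absent from the first.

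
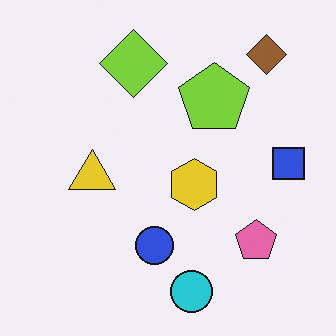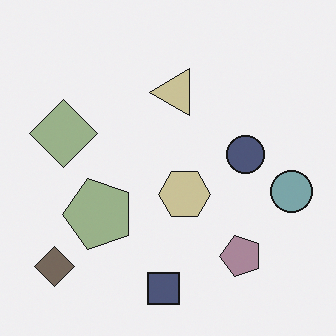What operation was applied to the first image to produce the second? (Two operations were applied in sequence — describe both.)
The second image is the first heavily desaturated, then transposed (reflected across the top-left ↔ bottom-right diagonal).

All colors are more muted and greyish — a global saturation change. Shapes have swapped their row and column positions — what was in the top-right is now in the bottom-left — a diagonal reflection.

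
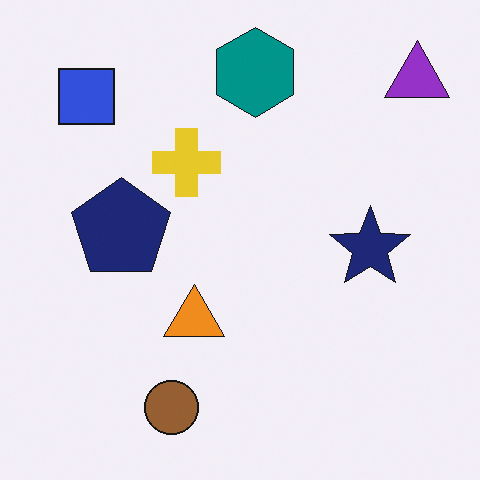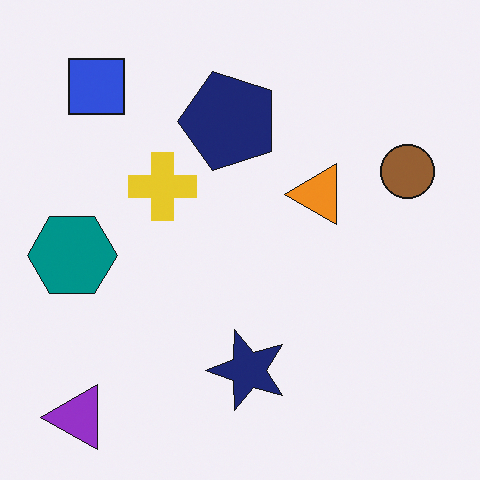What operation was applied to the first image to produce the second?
The image was transposed (reflected across the top-left ↔ bottom-right diagonal).

Shapes have swapped their row and column positions — what was in the top-right is now in the bottom-left — a diagonal reflection.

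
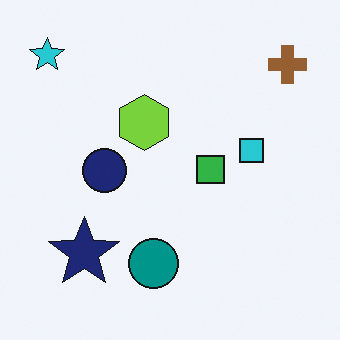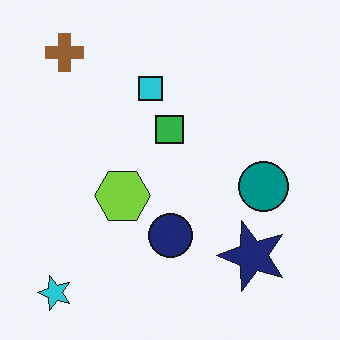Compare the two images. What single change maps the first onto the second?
The second image is the first rotated 90° counter-clockwise.

The cyan star sits in the top-left of the first image and the bottom-left of the second — consistent with a whole-image 90° counter-clockwise rotation.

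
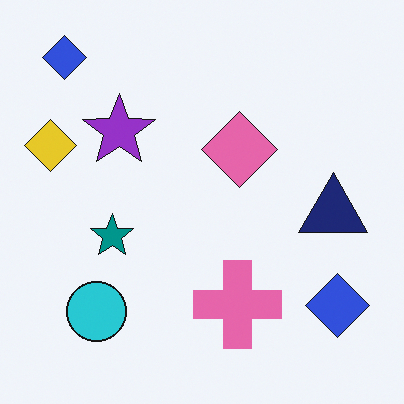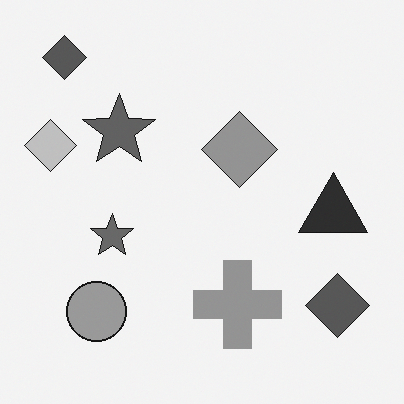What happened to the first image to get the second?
The image was converted to grayscale.

All color is removed — every shape is now a shade of grey.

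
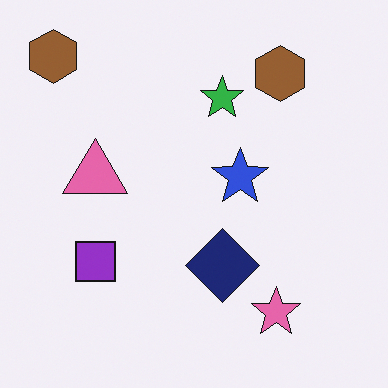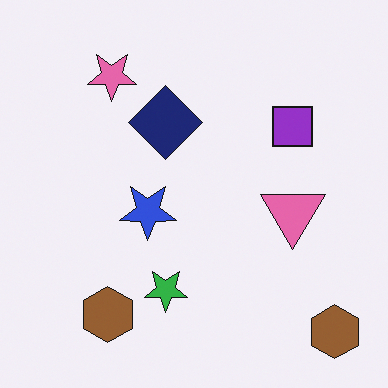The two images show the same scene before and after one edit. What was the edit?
It was rotated 180°.

The pink star sits in the bottom-right of the first image and the top-left of the second — consistent with a whole-image 180° rotation.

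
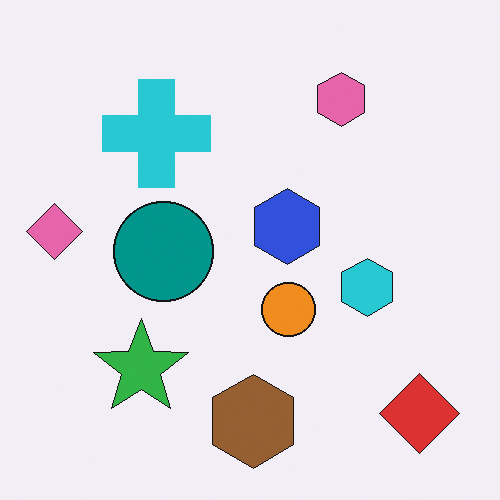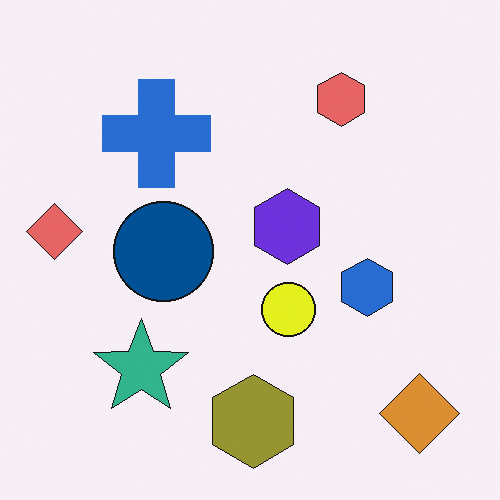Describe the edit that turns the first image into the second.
The transformation is: hue-shifted by a small amount.

Every shape's color has rotated by the same amount around the hue wheel — a uniform hue shift.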